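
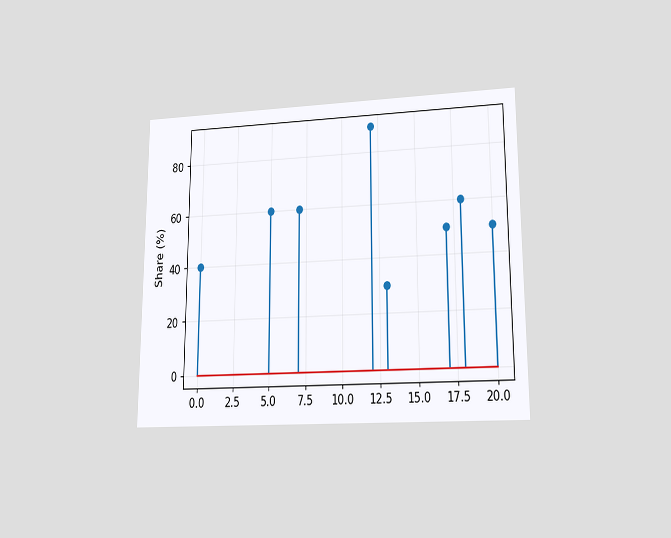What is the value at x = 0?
The chart is viewed at a slight angle. The stem at x=0 reaches 40%.

40%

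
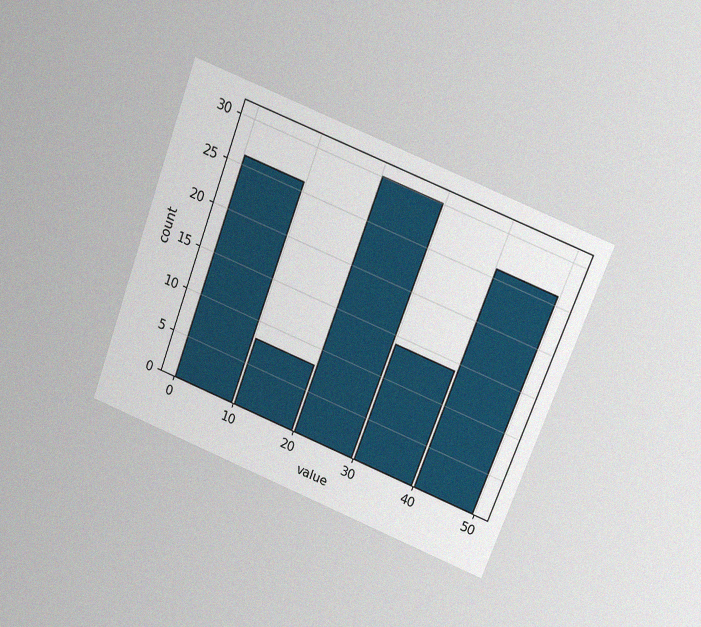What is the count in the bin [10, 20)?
The chart is tilted about 21° clockwise and viewed slightly from above, with some photo noise. The [10, 20) bin has height 8.

8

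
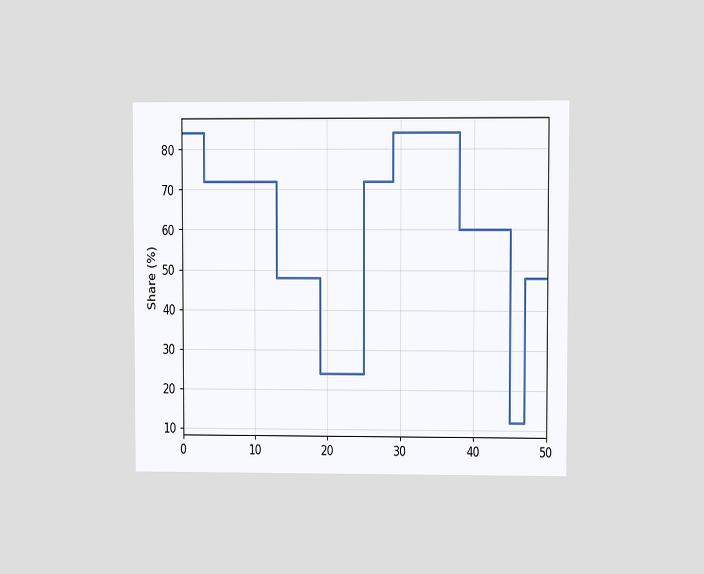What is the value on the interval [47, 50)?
The chart is viewed at a slight angle. On [47, 50) the step sits at 48%.

48%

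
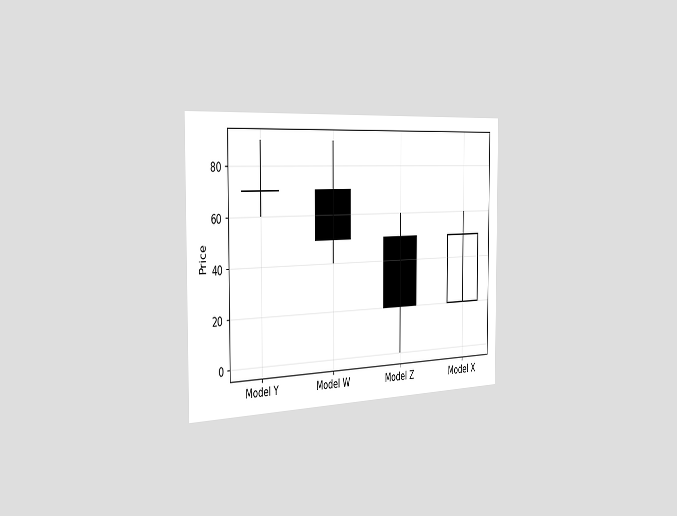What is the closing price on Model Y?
70

The chart is viewed slightly from the left. The Model Y candle closes at 70.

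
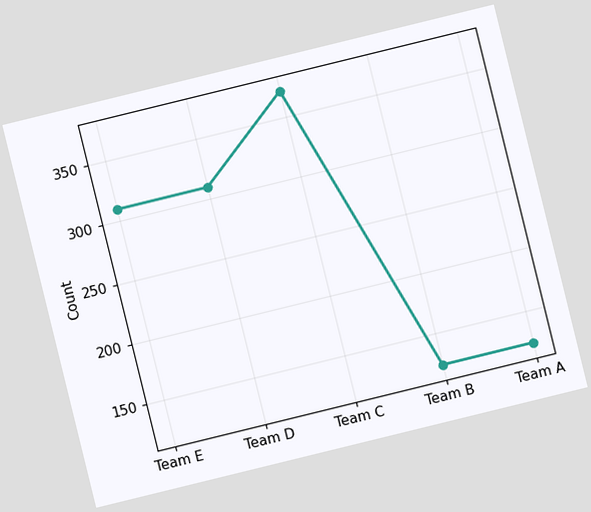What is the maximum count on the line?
372

The chart is tilted about 14° counter-clockwise. The highest point is at Team C, and reading across to the y-axis gives 372.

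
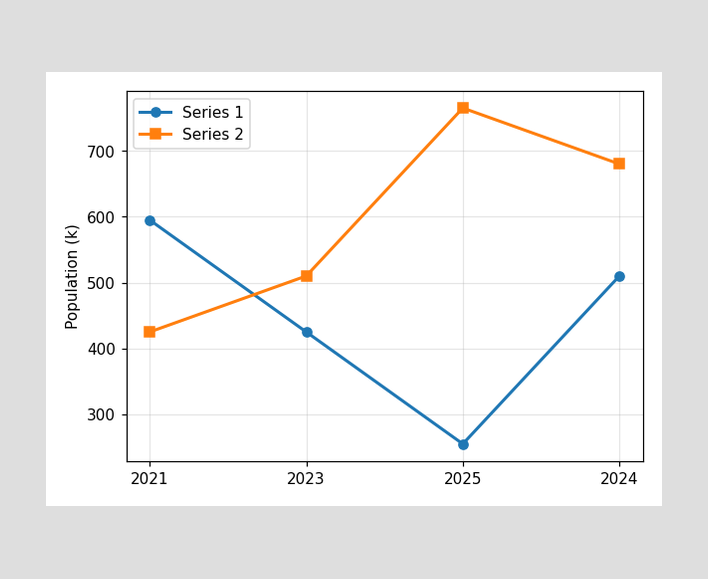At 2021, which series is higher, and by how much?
Series 1, by 170k

At 2021, Series 1 sits above the other line by 170k.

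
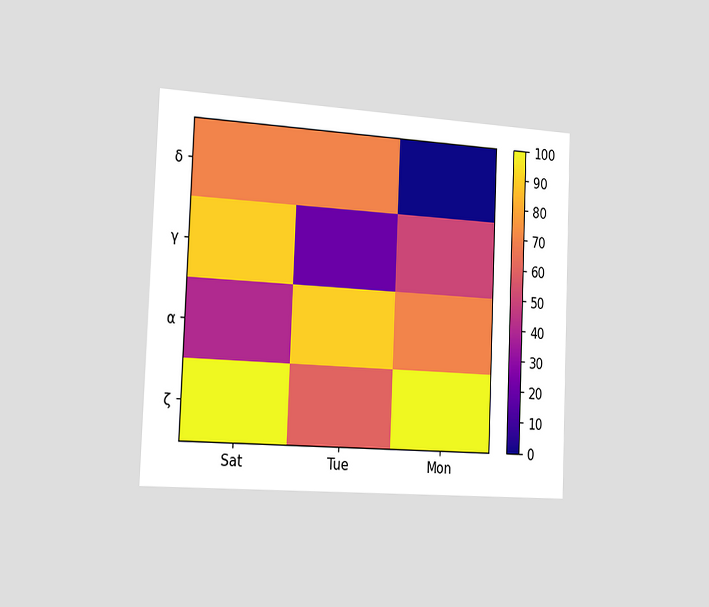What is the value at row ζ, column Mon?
100

The chart is tilted about 2° clockwise and viewed slightly from the left. Matching cell (ζ, Mon) against the colorbar gives 100.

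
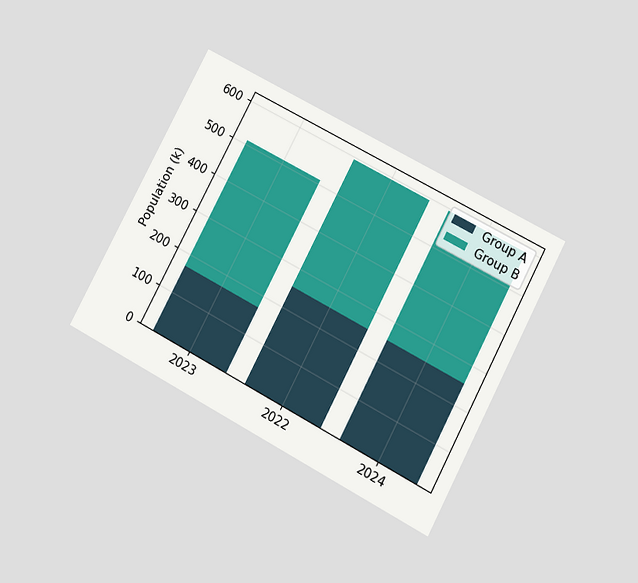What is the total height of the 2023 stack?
510k

The chart is tilted about 28° clockwise and viewed slightly from below. The 2023 stack's top reaches 510k on the y-axis.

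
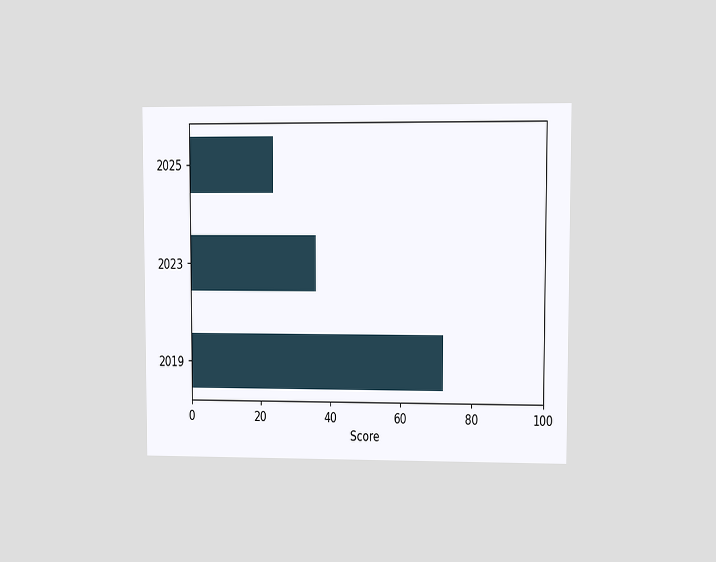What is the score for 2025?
The chart is viewed at a slight angle. Reading along the chart's x-axis, the 2025 bar reaches 24.

24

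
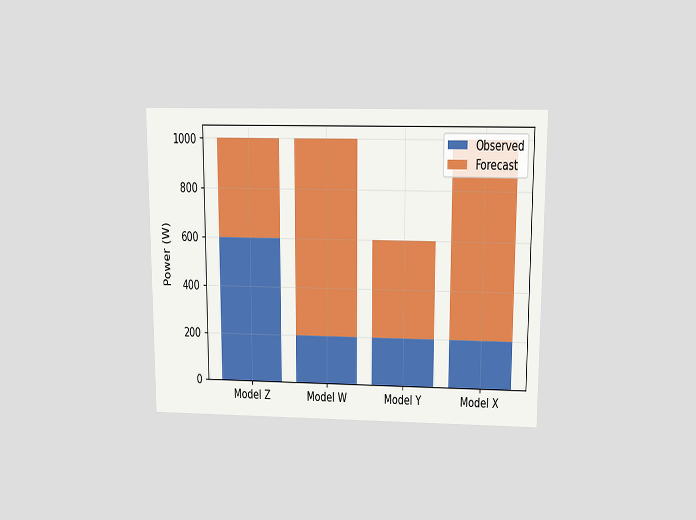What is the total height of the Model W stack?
1000W

The chart is viewed slightly from above. The Model W stack's top reaches 1000W on the y-axis.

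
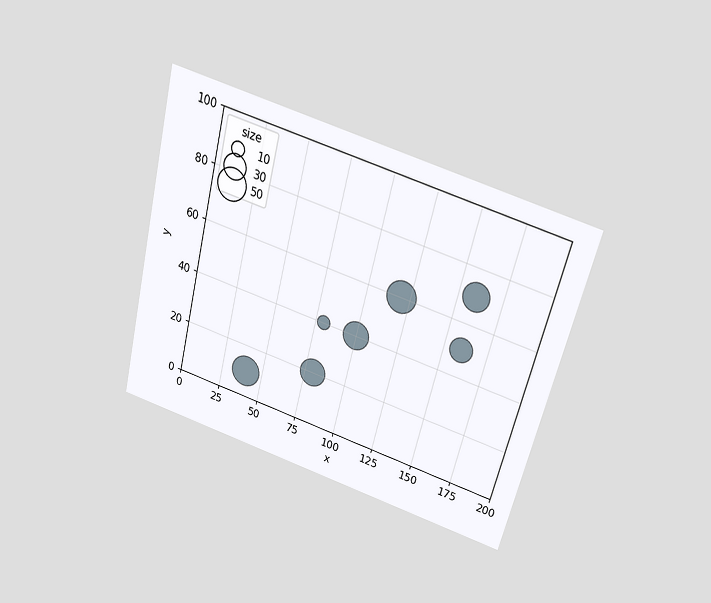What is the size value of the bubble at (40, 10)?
The chart is tilted about 14° clockwise and viewed slightly from above. Matching the bubble at (40, 10) against the size legend gives 50.

50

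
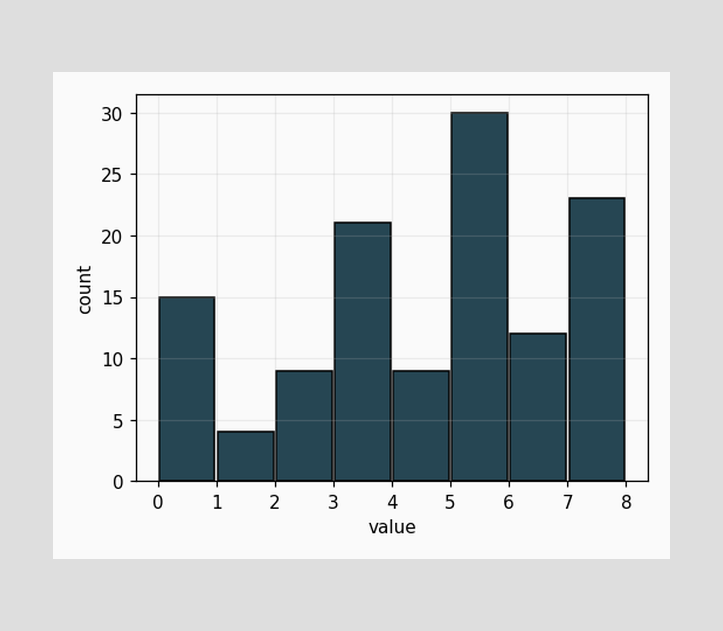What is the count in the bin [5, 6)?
The [5, 6) bin has height 30.

30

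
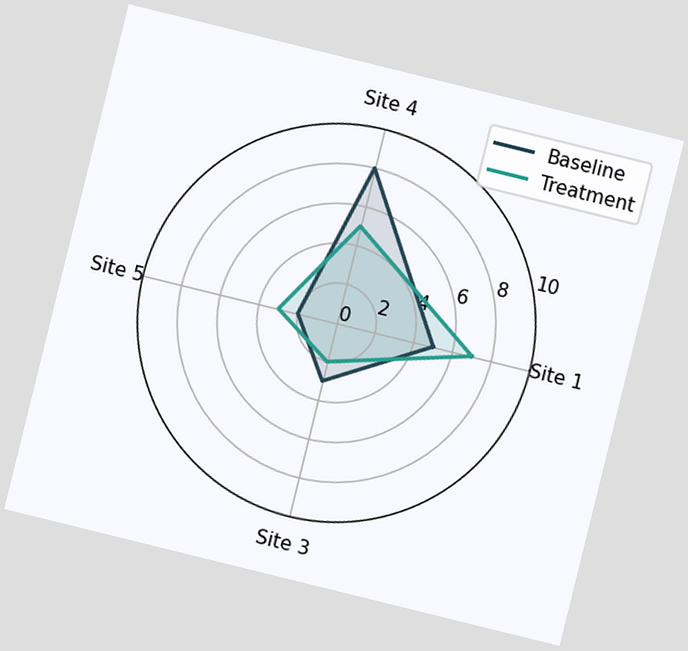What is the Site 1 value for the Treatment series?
The chart is tilted about 14° clockwise. On the Site 1 axis, Treatment reaches 7.

7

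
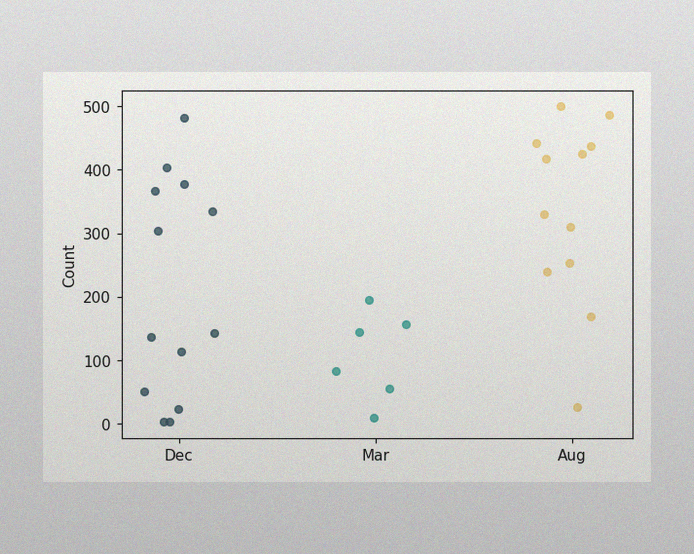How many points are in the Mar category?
The image has some photo noise and uneven lighting. Counting the markers in the Mar column gives 6.

6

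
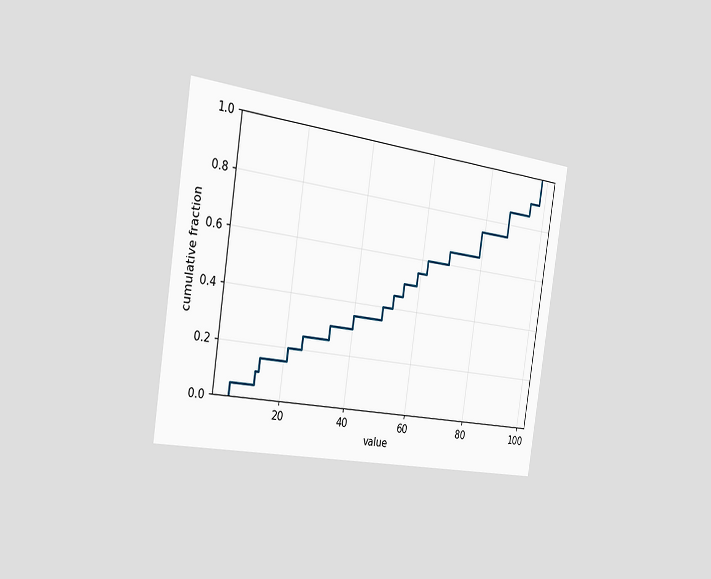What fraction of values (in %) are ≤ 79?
The chart is tilted about 9° clockwise and viewed slightly from the left. At x=79 the ECDF step is at 75%.

75%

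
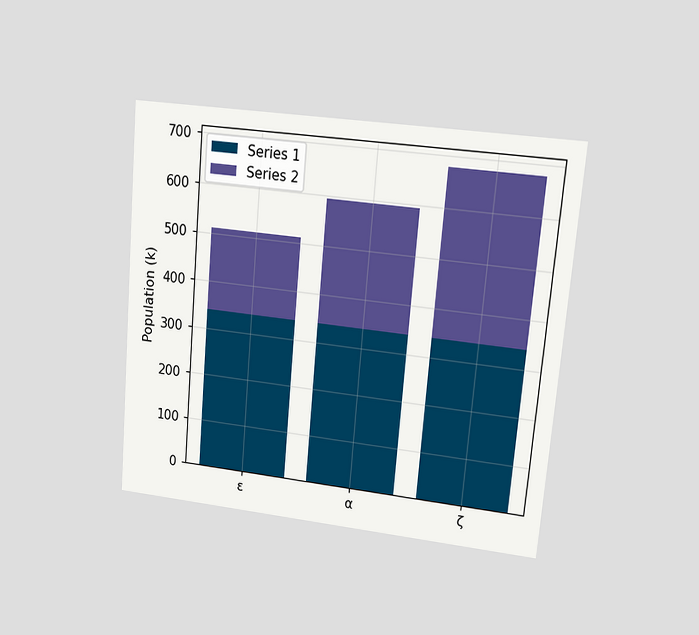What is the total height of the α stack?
The chart is tilted about 5° clockwise and viewed at a slight angle. The α stack's top reaches 595k on the y-axis.

595k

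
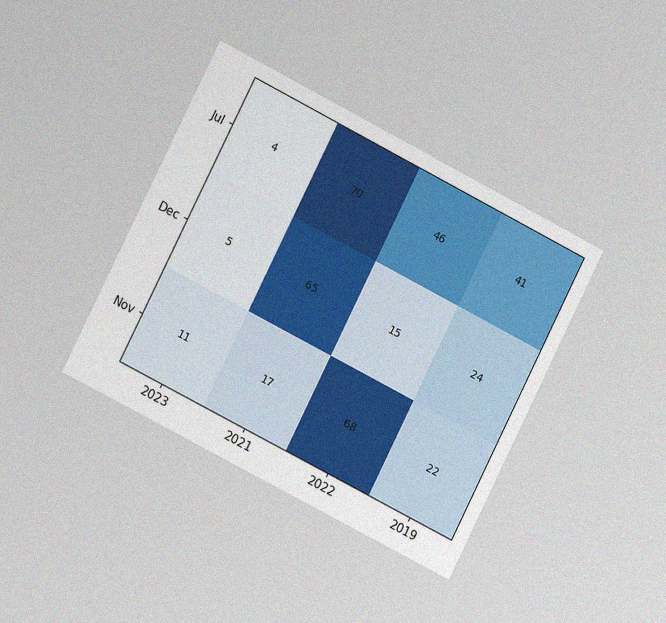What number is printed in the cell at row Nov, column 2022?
68

The chart is tilted about 27° clockwise and viewed slightly from the left, with some photo noise. The (Nov, 2022) cell reads 68.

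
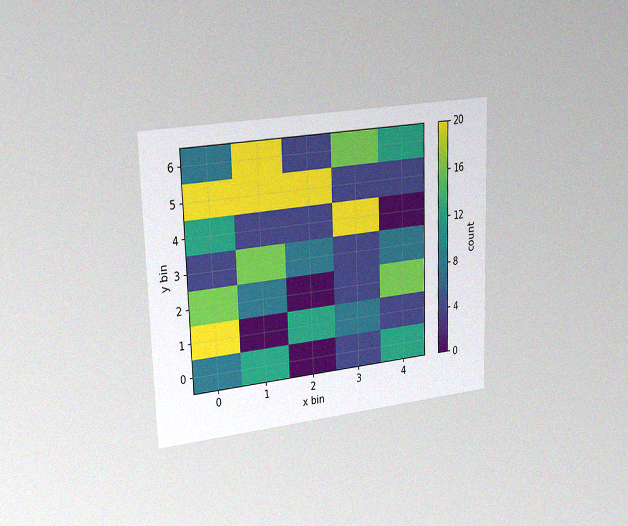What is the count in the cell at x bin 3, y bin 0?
4

The chart is viewed slightly from the left, with some photo noise. Matching the cell (3, 0) against the colorbar gives 4.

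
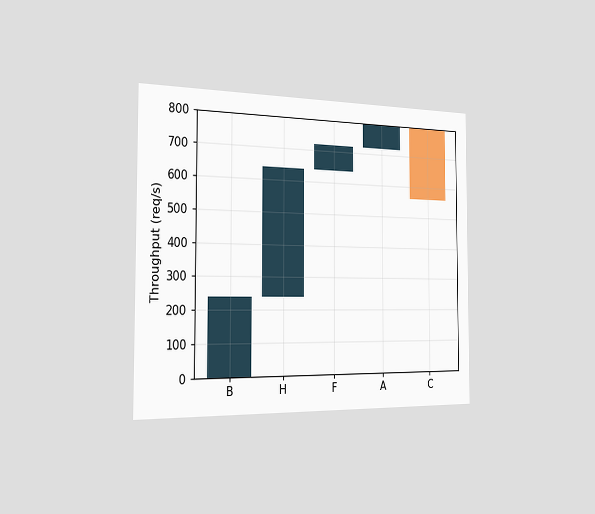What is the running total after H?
The chart is viewed slightly from the left. After H the running total reaches 640req/s.

640req/s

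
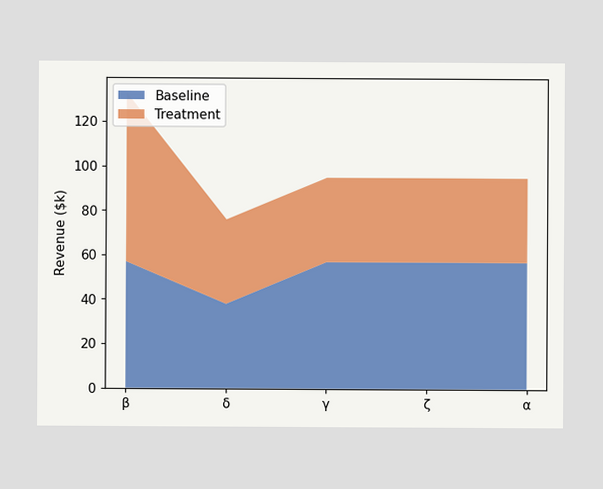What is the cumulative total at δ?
The stacked total at δ reaches $76k.

$76k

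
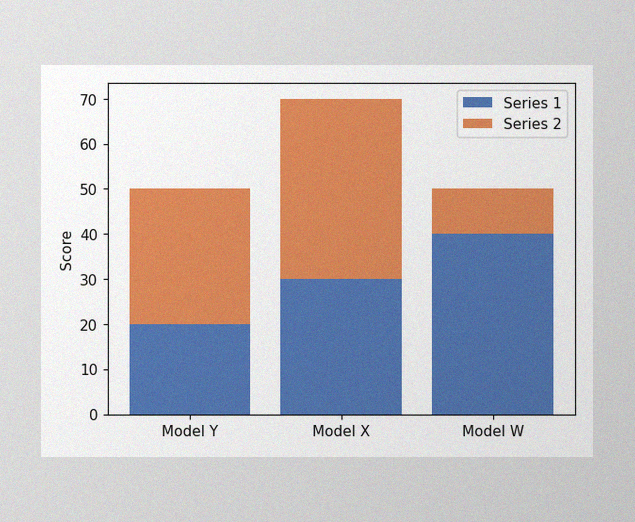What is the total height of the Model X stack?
The image has some photo noise and uneven lighting. The Model X stack's top reaches 70 on the y-axis.

70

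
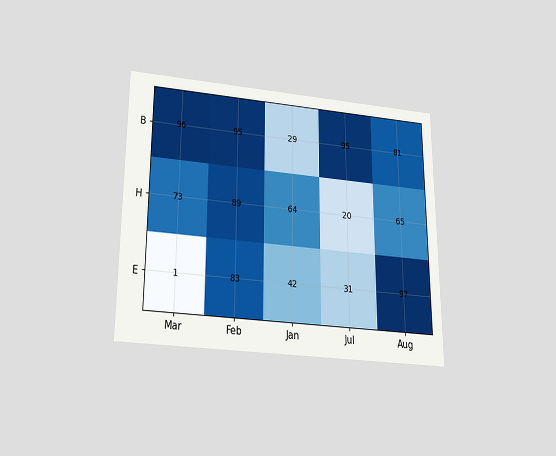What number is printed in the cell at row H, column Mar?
73

The chart is viewed slightly from below. The (H, Mar) cell reads 73.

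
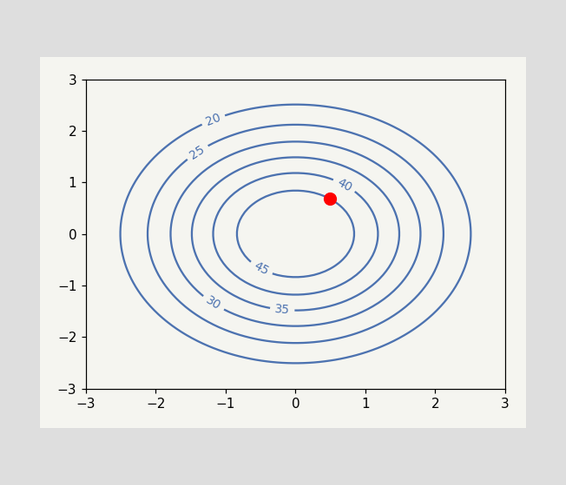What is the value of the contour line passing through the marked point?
45

The marked point sits on the contour labelled 45.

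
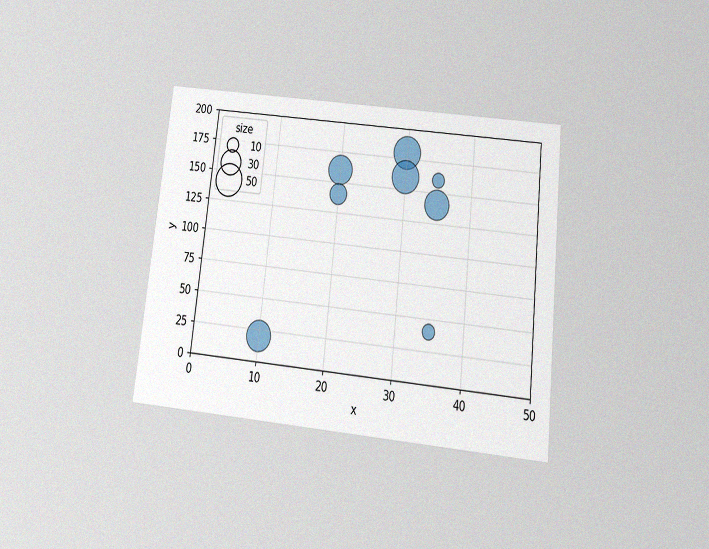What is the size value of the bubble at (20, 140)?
The chart is tilted about 6° clockwise and viewed slightly from below, with some photo noise. Matching the bubble at (20, 140) against the size legend gives 20.

20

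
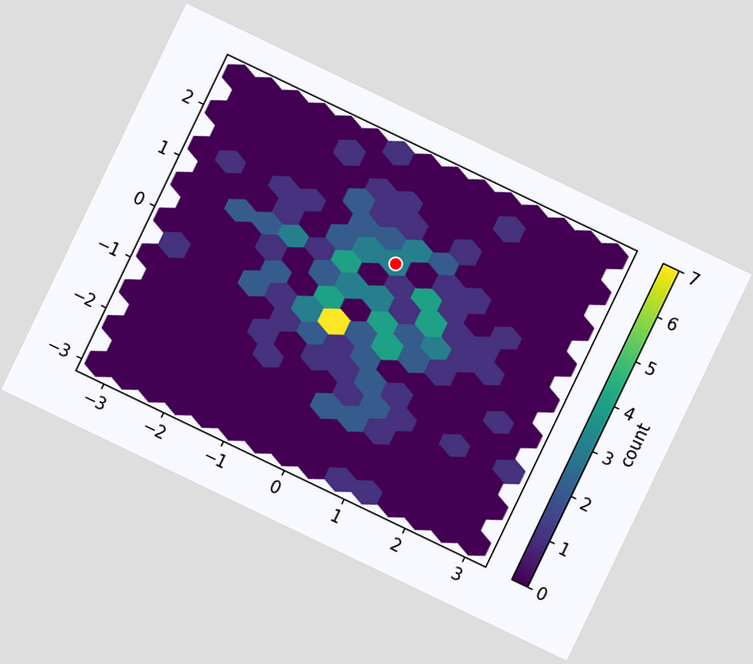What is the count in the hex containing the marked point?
3

The chart is tilted about 26° clockwise. The marked hex reads 3 on the colorbar.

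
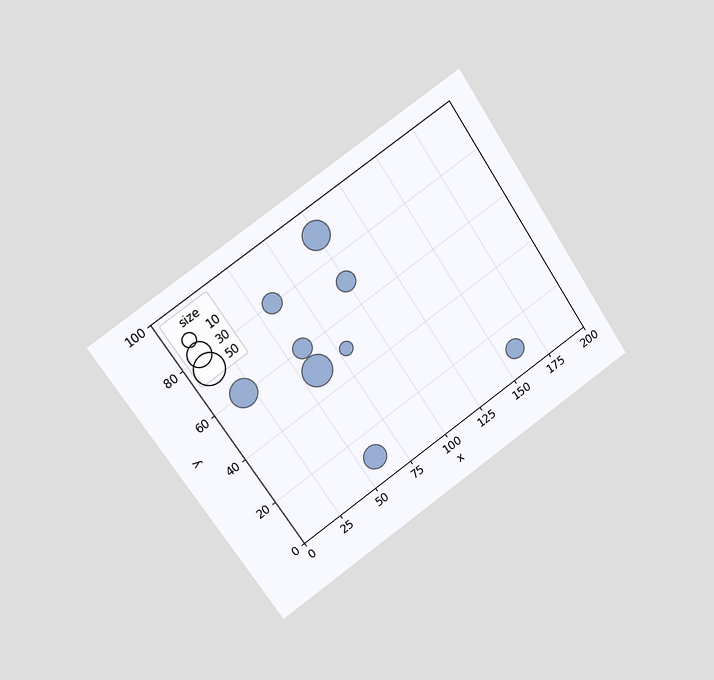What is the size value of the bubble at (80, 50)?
10

The chart is tilted about 34° counter-clockwise and viewed slightly from the left. Matching the bubble at (80, 50) against the size legend gives 10.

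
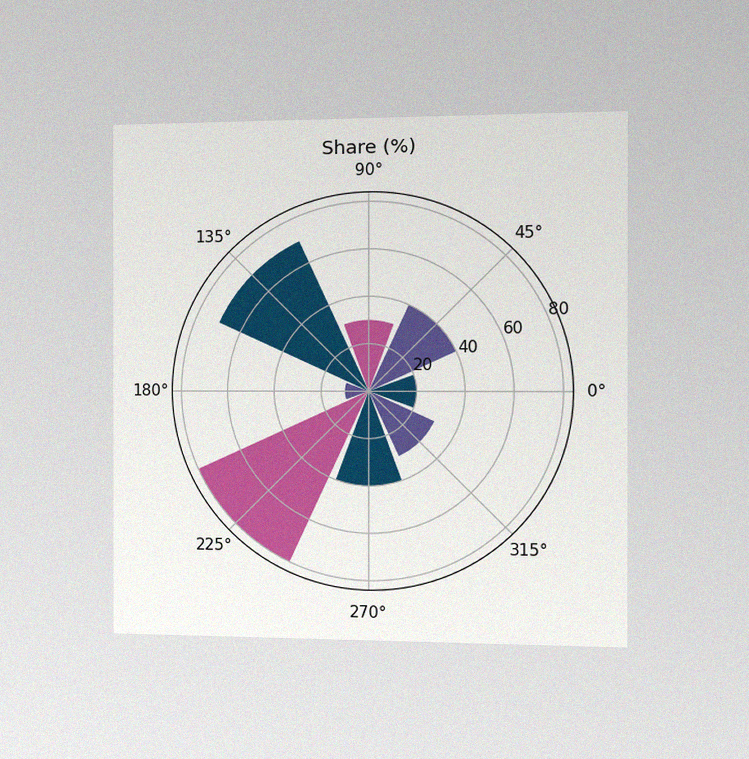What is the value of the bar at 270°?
The chart is viewed slightly from the right, with some photo noise. The bar at 270° reaches 40% on the radial axis.

40%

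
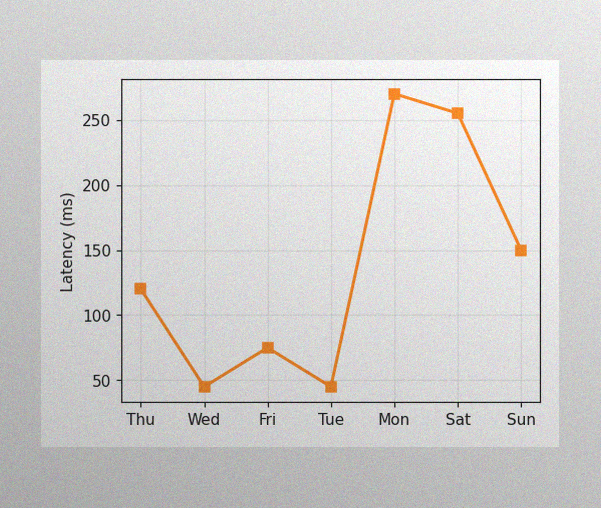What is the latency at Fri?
The image has some photo noise and uneven lighting. At Fri, the line is at 75ms.

75ms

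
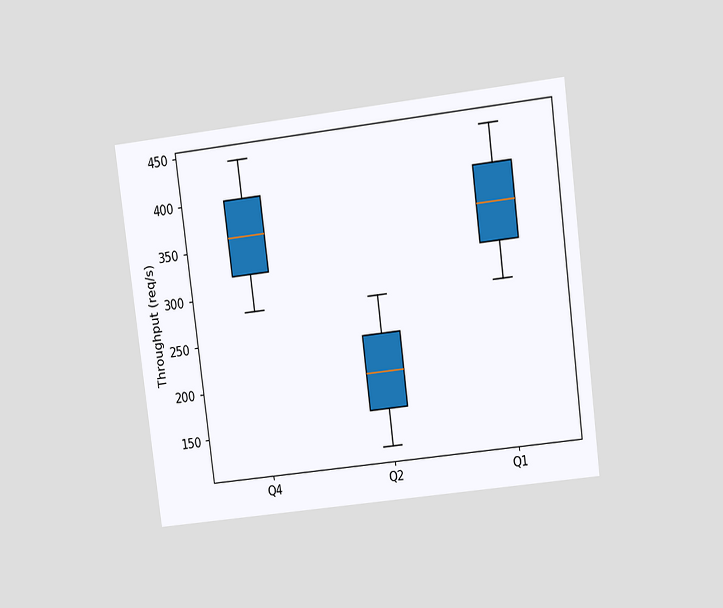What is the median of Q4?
360req/s

The chart is tilted about 7° counter-clockwise and viewed at a slight angle. The median line in the Q4 box sits at 360req/s.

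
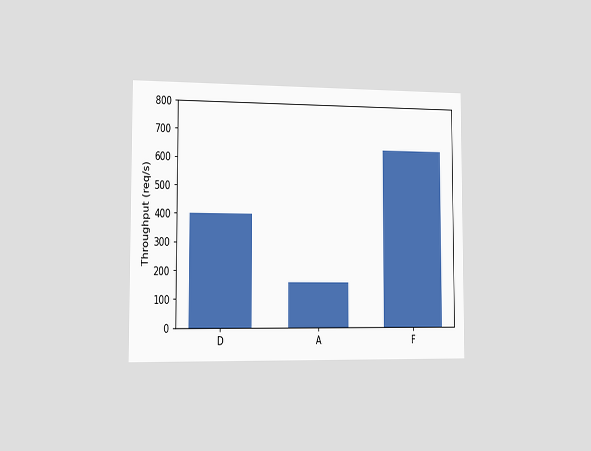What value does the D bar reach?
400req/s

The chart is viewed slightly from the left. Reading along the chart's y-axis, the D bar reaches 400req/s.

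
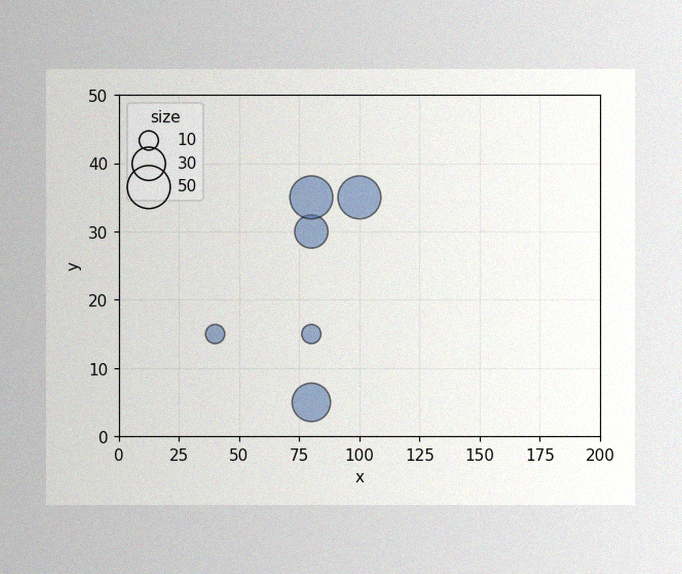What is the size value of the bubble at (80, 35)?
50

The image has some photo noise and uneven lighting. Matching the bubble at (80, 35) against the size legend gives 50.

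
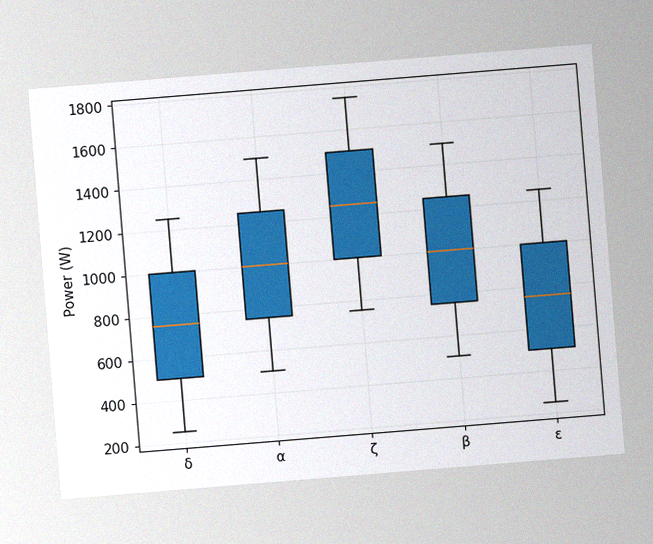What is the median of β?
The chart is tilted about 5° counter-clockwise, with some photo noise. The median line in the β box sits at 1000W.

1000W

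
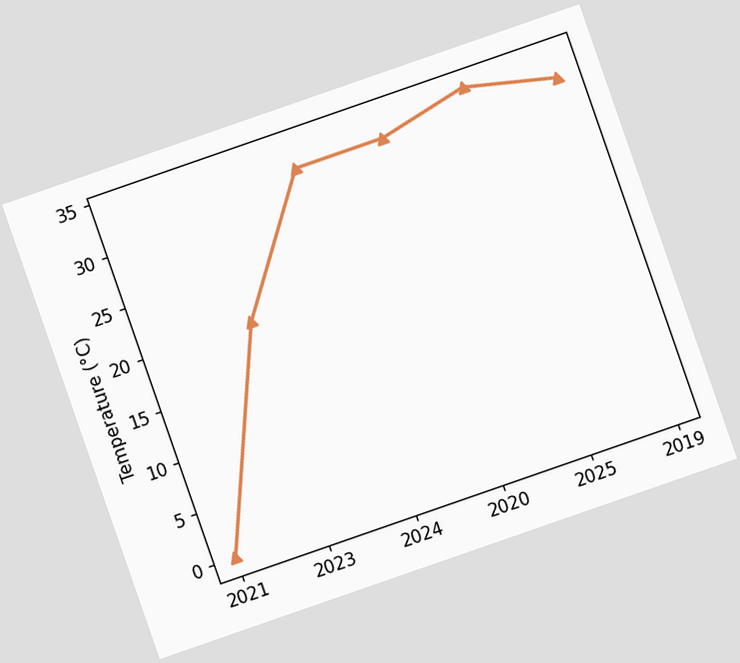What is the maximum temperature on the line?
34°C

The chart is tilted about 19° counter-clockwise. The highest point is at 2025, and reading across to the y-axis gives 34°C.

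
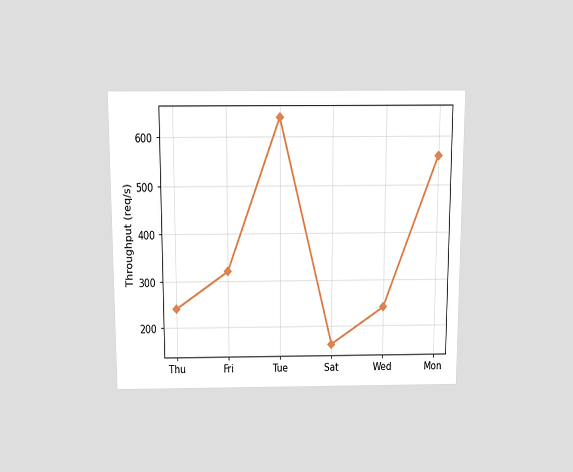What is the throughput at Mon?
560req/s

The chart is viewed slightly from above. At Mon, the line is at 560req/s.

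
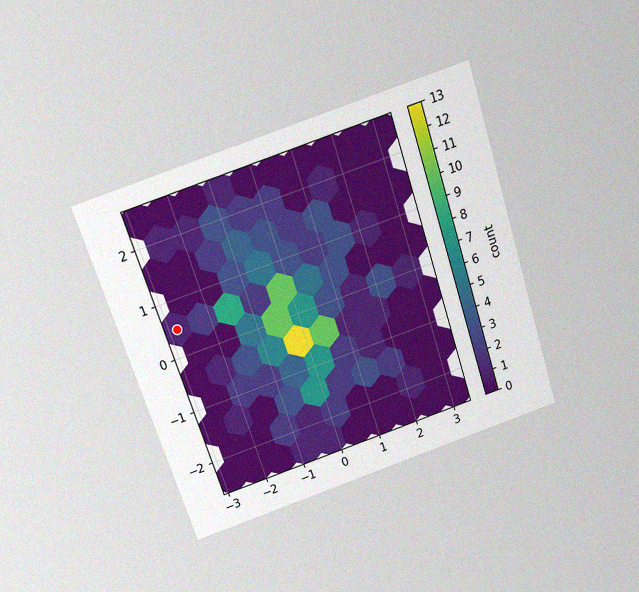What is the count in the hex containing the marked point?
The chart is tilted about 18° counter-clockwise and viewed slightly from above, with some photo noise. The marked hex reads 1 on the colorbar.

1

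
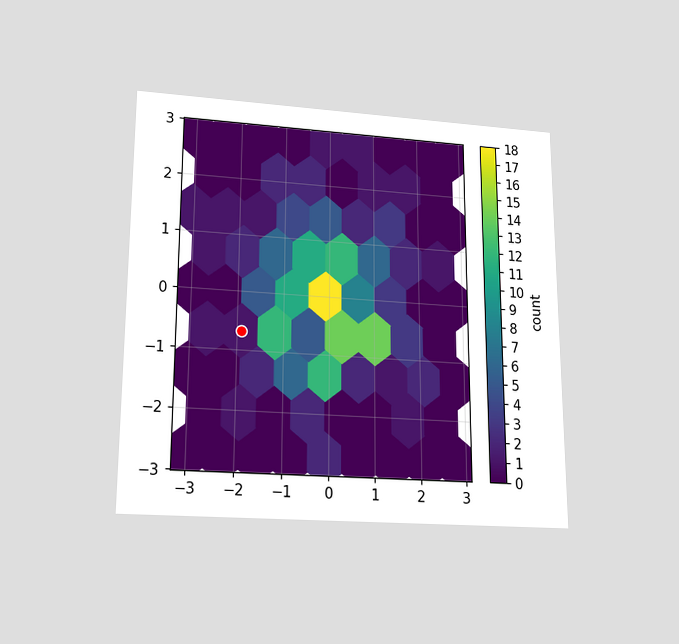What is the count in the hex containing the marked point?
The chart is viewed slightly from below. The marked hex reads 1 on the colorbar.

1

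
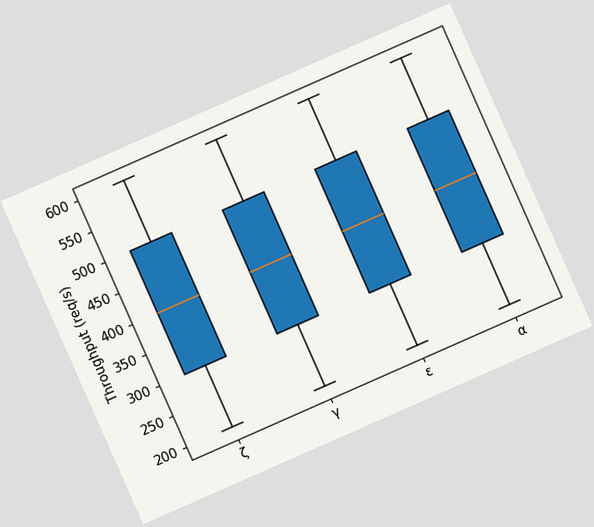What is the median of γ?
400req/s

The chart is tilted about 24° counter-clockwise. The median line in the γ box sits at 400req/s.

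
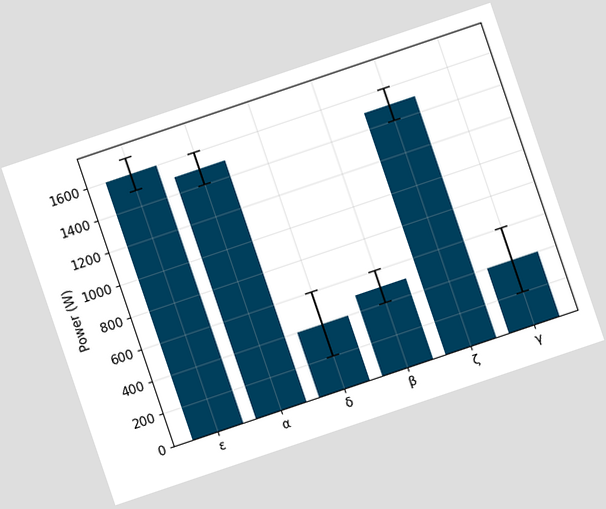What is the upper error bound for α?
The chart is tilted about 19° counter-clockwise. The α bar's upper whisker reaches 1600W.

1600W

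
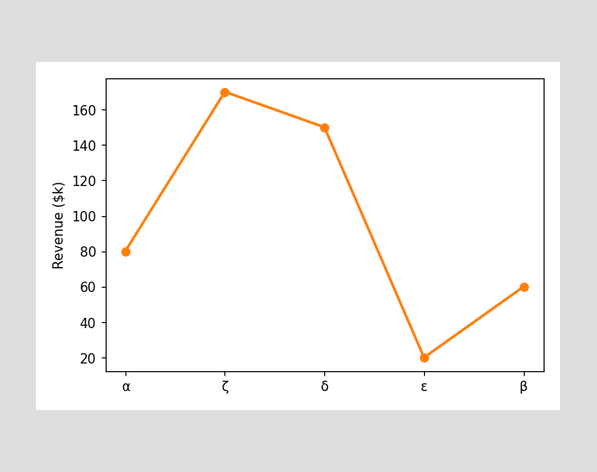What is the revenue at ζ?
At ζ, the line is at $170k.

$170k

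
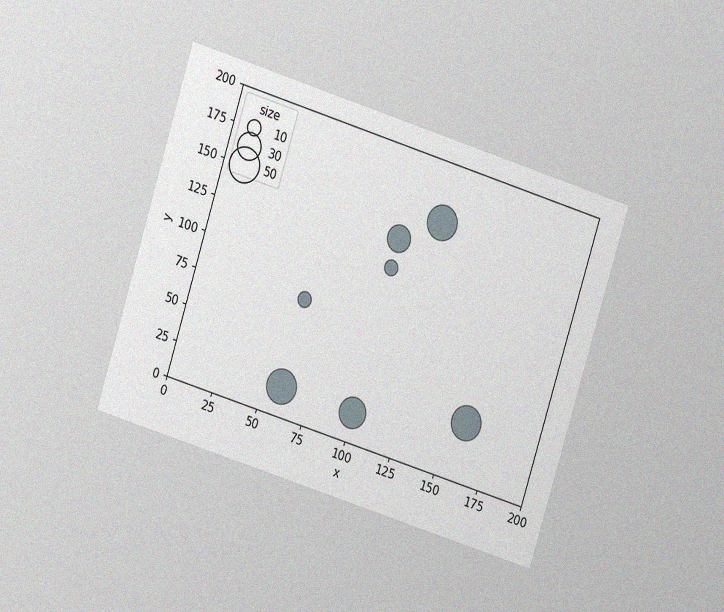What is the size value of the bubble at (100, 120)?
The chart is tilted about 18° clockwise and viewed at a slight angle, with some photo noise. Matching the bubble at (100, 120) against the size legend gives 10.

10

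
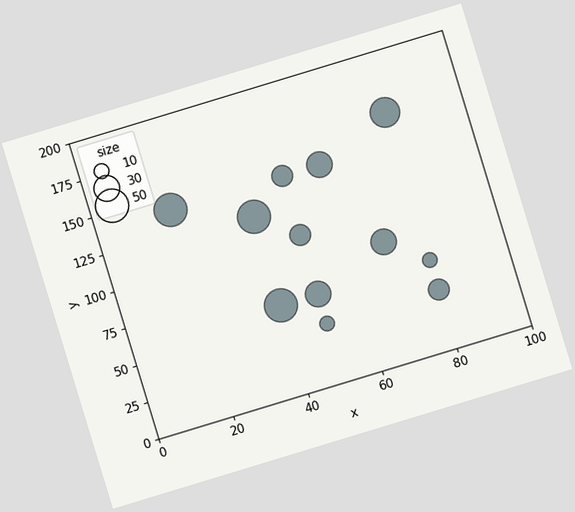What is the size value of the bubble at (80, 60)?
10

The chart is tilted about 17° counter-clockwise. Matching the bubble at (80, 60) against the size legend gives 10.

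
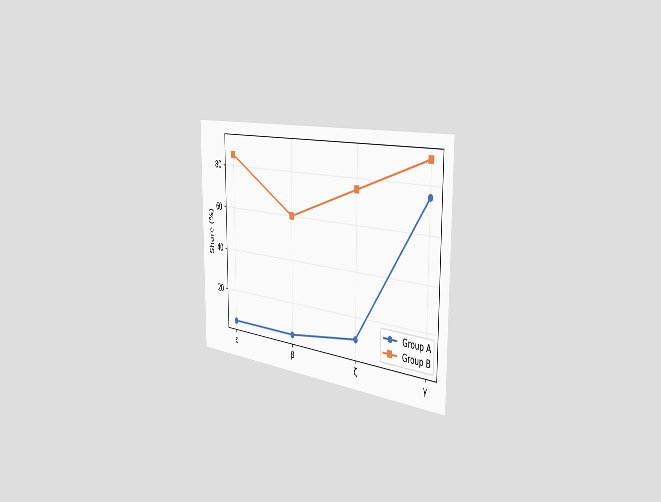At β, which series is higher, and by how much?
The chart is viewed slightly from the right. At β, Group B sits above the other line by 55%.

Group B, by 55%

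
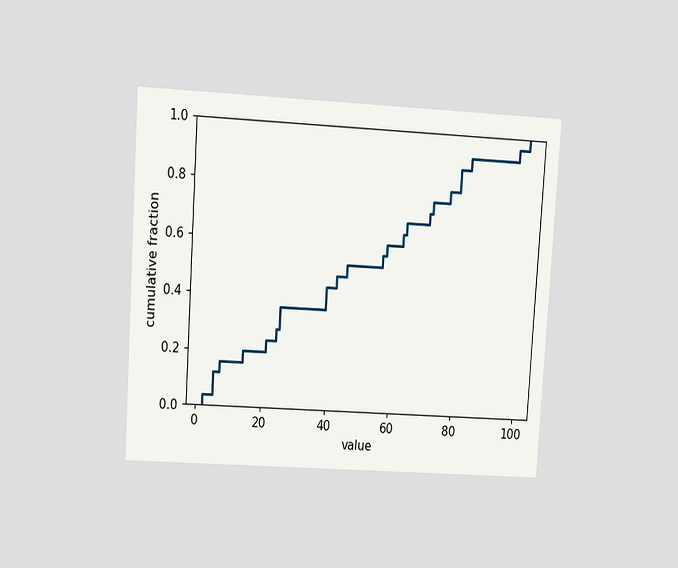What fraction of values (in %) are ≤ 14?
The chart is tilted about 4° clockwise and viewed at a slight angle. At x=14 the ECDF step is at 20%.

20%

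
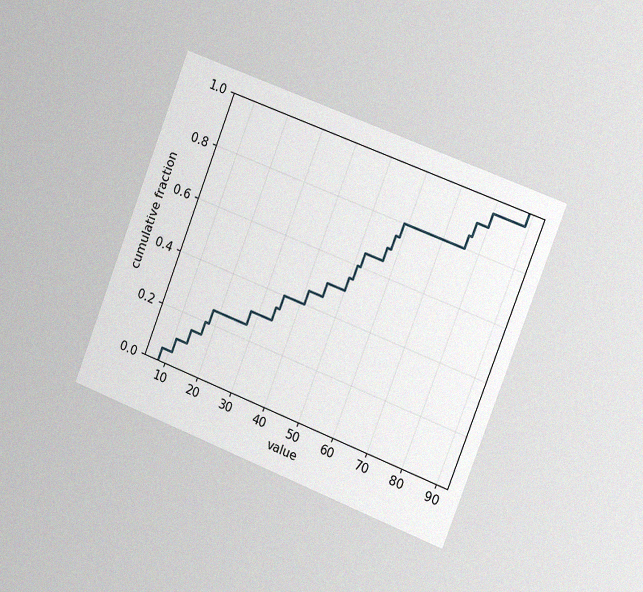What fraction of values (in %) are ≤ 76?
The chart is tilted about 21° clockwise and viewed slightly from the right, with some photo noise. At x=76 the ECDF step is at 85%.

85%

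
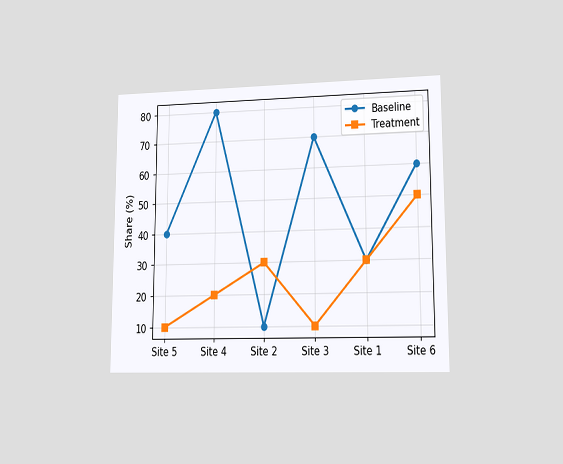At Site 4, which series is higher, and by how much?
Baseline, by 60%

The chart is viewed at a slight angle. At Site 4, Baseline sits above the other line by 60%.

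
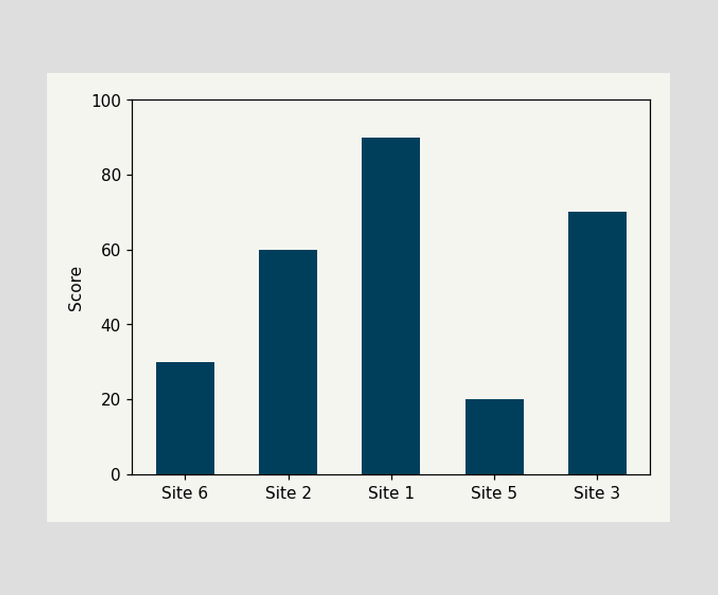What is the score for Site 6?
Reading along the chart's y-axis, the Site 6 bar reaches 30.

30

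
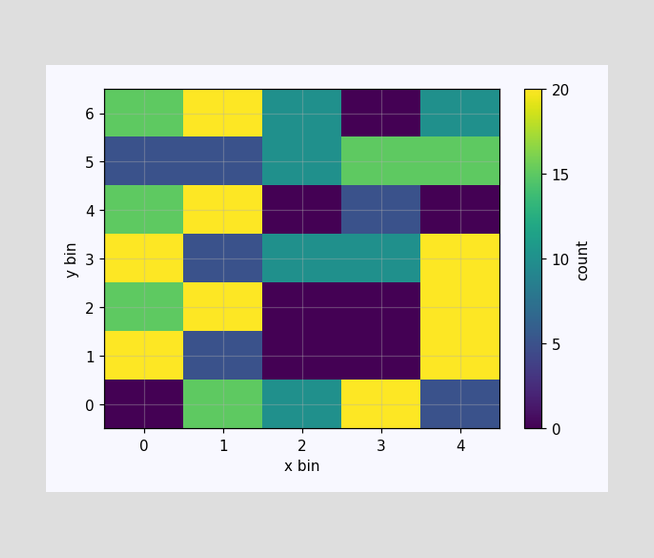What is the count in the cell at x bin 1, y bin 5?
Matching the cell (1, 5) against the colorbar gives 5.

5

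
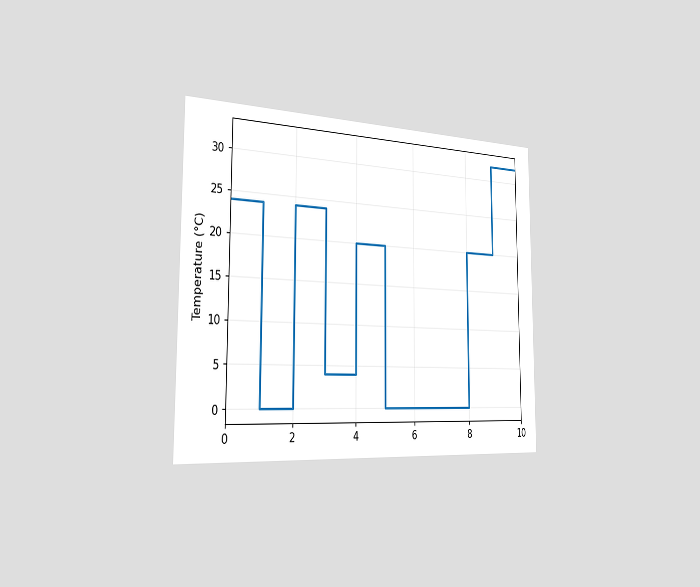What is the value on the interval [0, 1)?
24°C

The chart is viewed slightly from the left. On [0, 1) the step sits at 24°C.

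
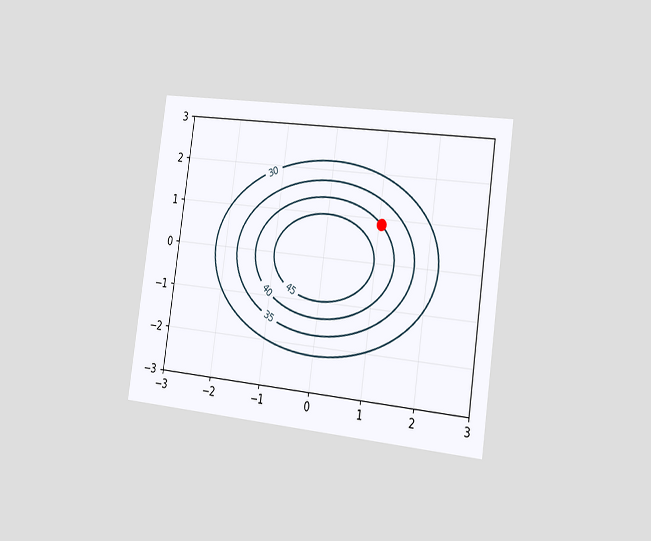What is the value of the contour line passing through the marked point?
40

The chart is tilted about 8° clockwise and viewed slightly from the right. The marked point sits on the contour labelled 40.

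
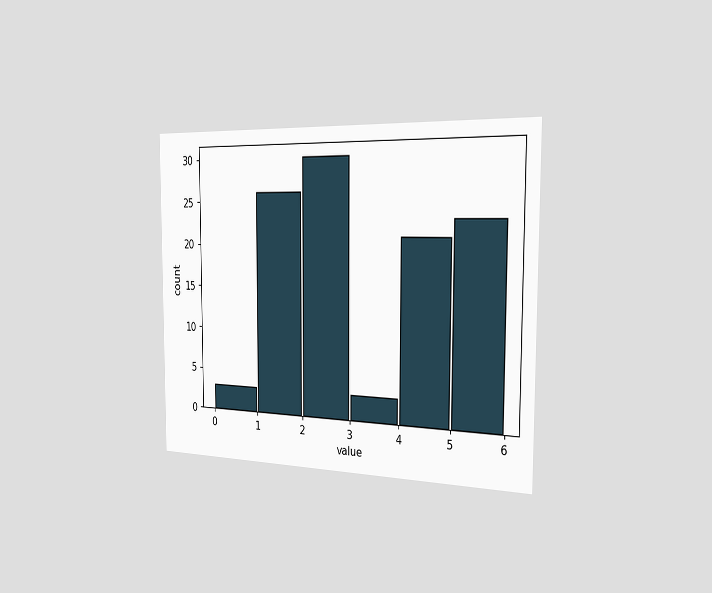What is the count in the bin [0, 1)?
The chart is viewed slightly from the right. The [0, 1) bin has height 3.

3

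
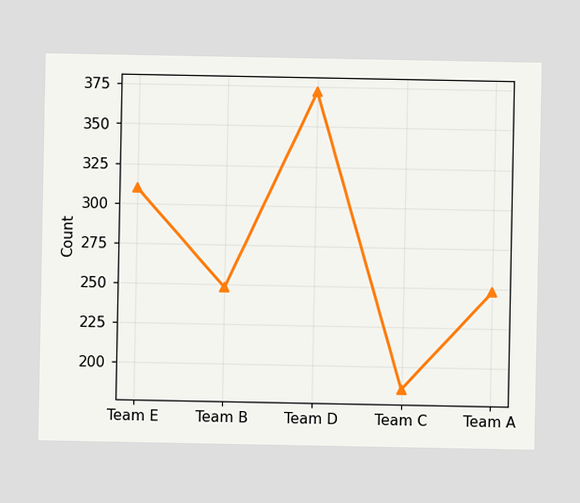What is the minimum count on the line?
186

The lowest point is at Team C, and reading across to the y-axis gives 186.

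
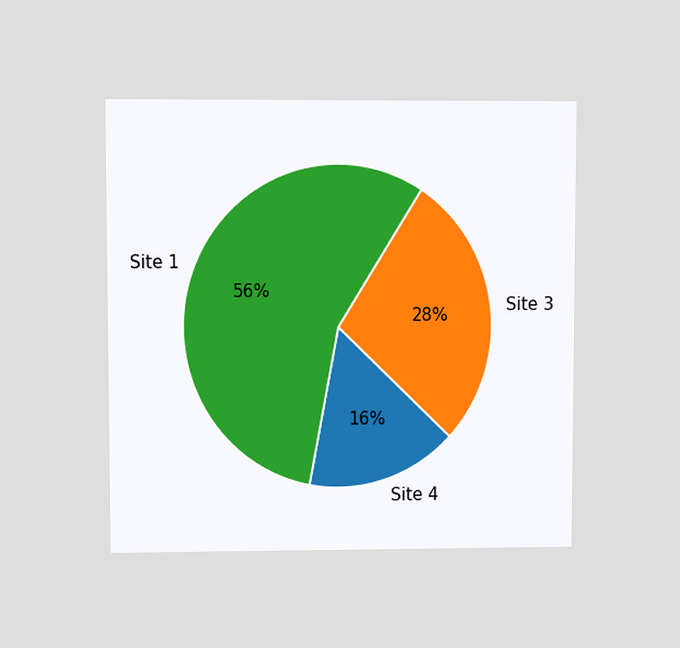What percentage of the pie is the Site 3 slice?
28%

The chart is viewed at a slight angle. The Site 3 slice takes up 28% of the pie.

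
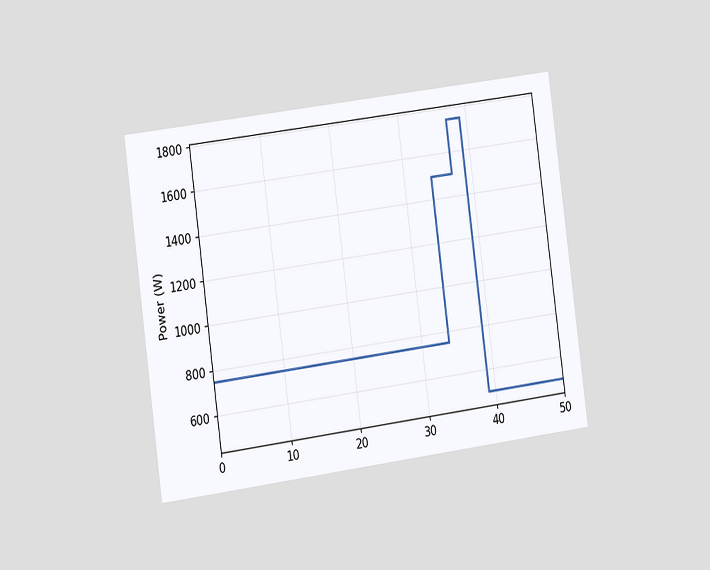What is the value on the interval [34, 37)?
The chart is tilted about 8° counter-clockwise and viewed slightly from the left. On [34, 37) the step sits at 1500W.

1500W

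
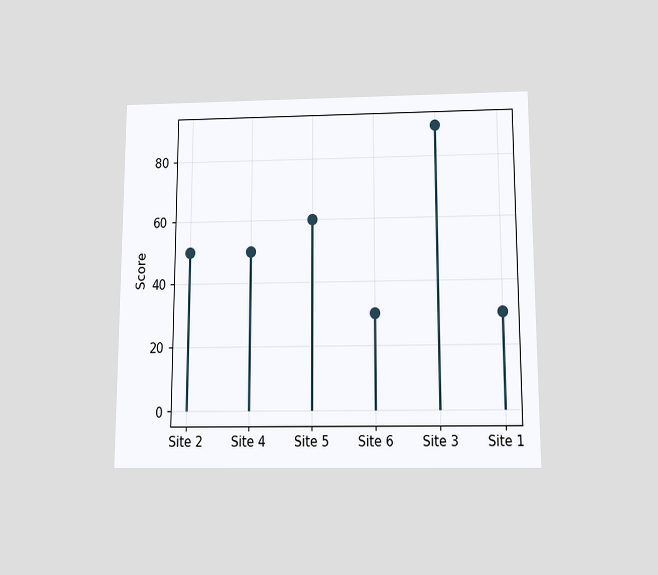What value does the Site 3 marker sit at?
90

The chart is viewed slightly from below. The Site 3 marker sits at 90.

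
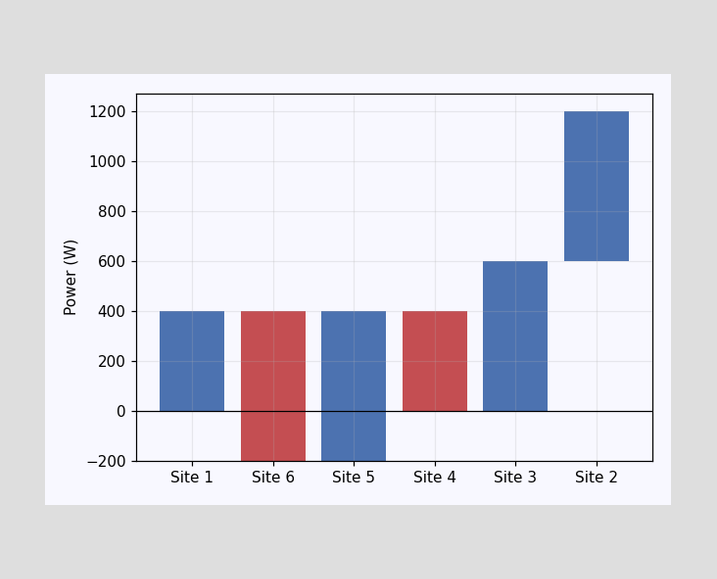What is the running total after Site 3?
600W

After Site 3 the running total reaches 600W.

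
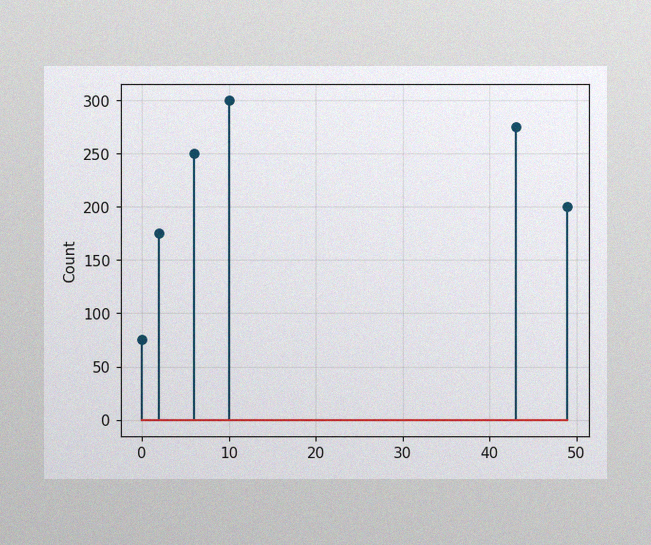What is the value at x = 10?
300

The image has some photo noise and uneven lighting. The stem at x=10 reaches 300.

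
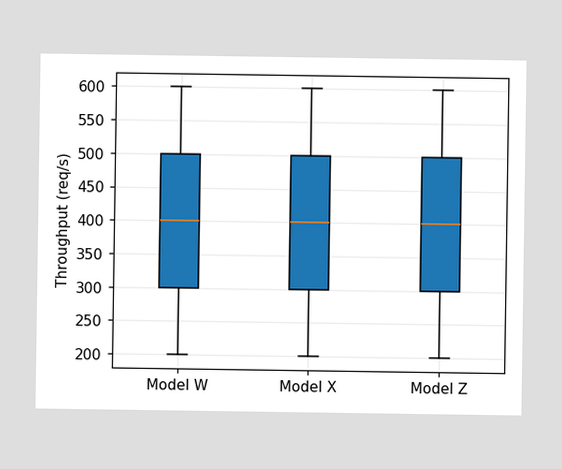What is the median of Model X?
The median line in the Model X box sits at 400req/s.

400req/s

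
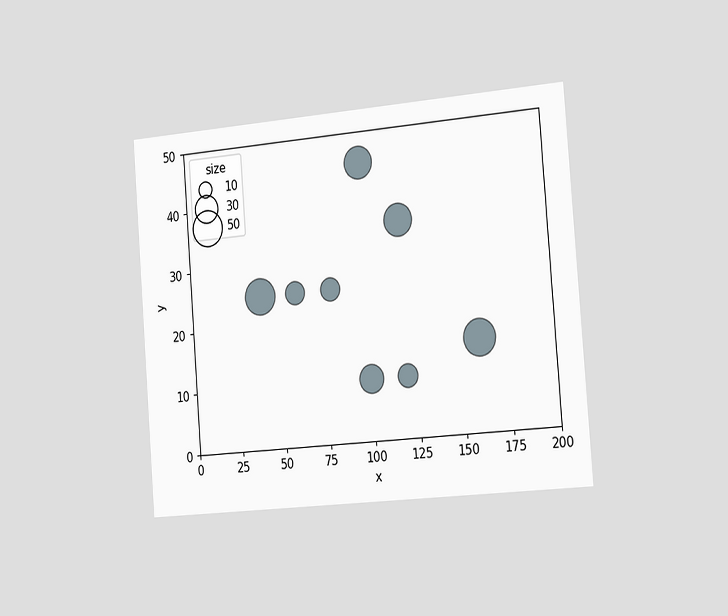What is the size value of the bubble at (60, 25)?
The chart is tilted about 4° counter-clockwise and viewed slightly from the right. Matching the bubble at (60, 25) against the size legend gives 20.

20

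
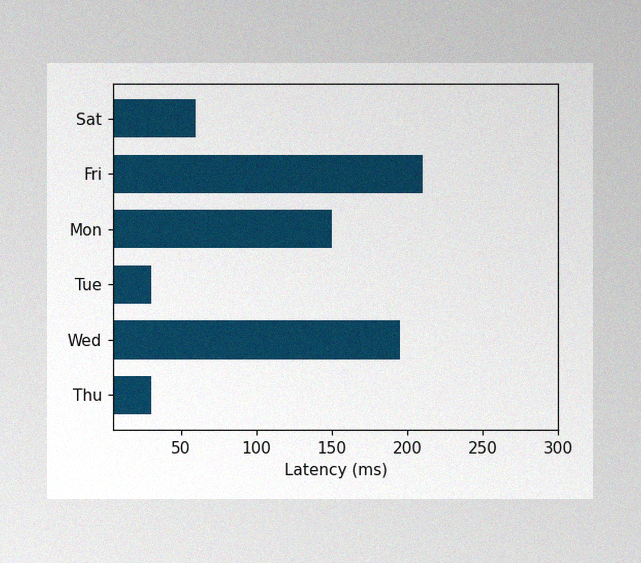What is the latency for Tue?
30ms

The image has some photo noise and uneven lighting. Reading along the chart's x-axis, the Tue bar reaches 30ms.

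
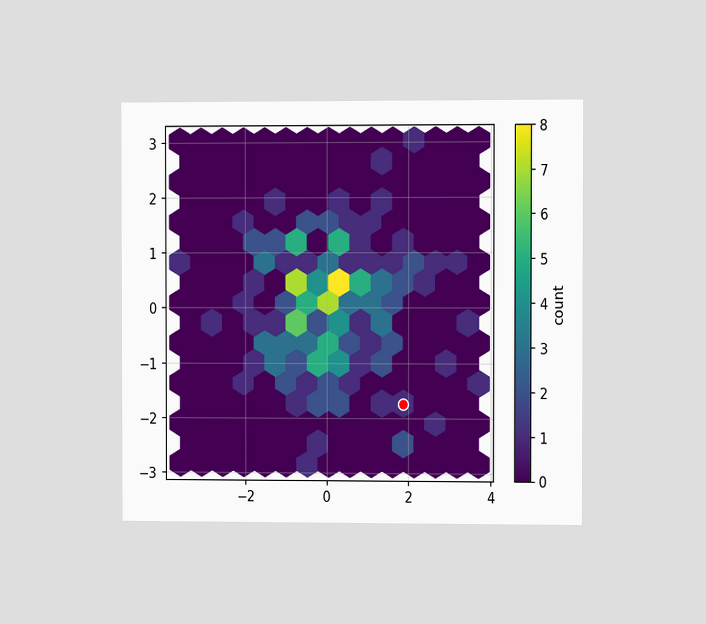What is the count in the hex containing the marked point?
1

The chart is viewed slightly from the right. The marked hex reads 1 on the colorbar.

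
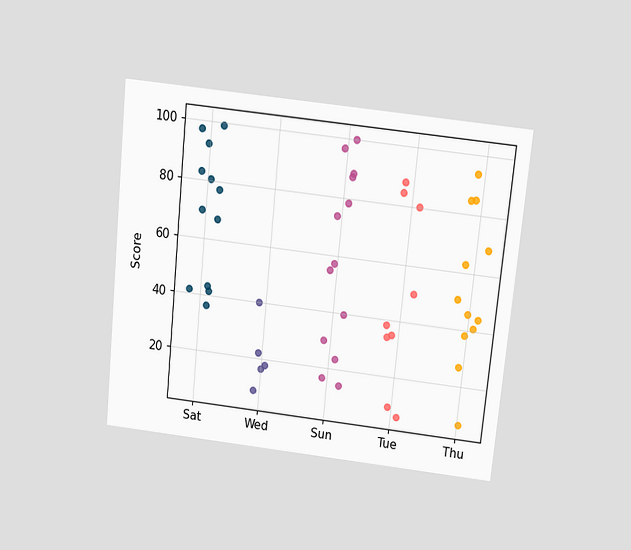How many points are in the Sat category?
The chart is tilted about 6° clockwise and viewed slightly from above. Counting the markers in the Sat column gives 12.

12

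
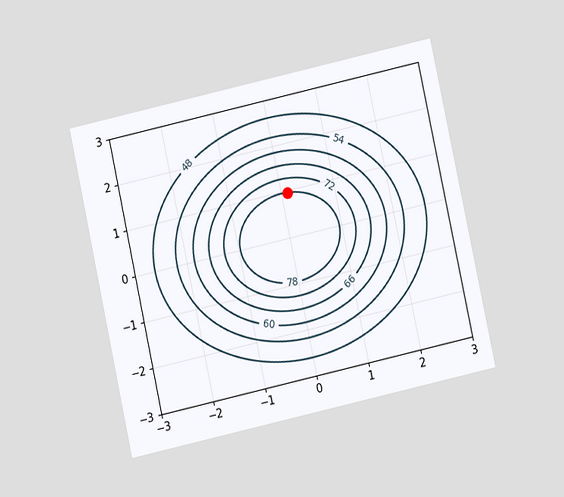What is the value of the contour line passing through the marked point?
The chart is tilted about 12° counter-clockwise and viewed at a slight angle. The marked point sits on the contour labelled 78.

78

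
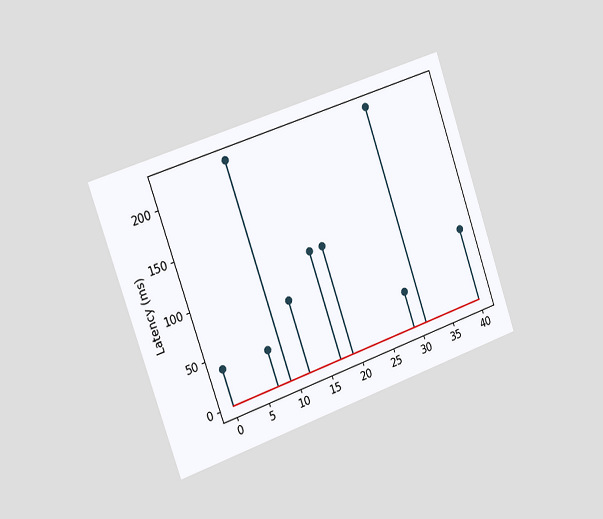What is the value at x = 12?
74ms

The chart is tilted about 19° counter-clockwise and viewed slightly from the left. The stem at x=12 reaches 74ms.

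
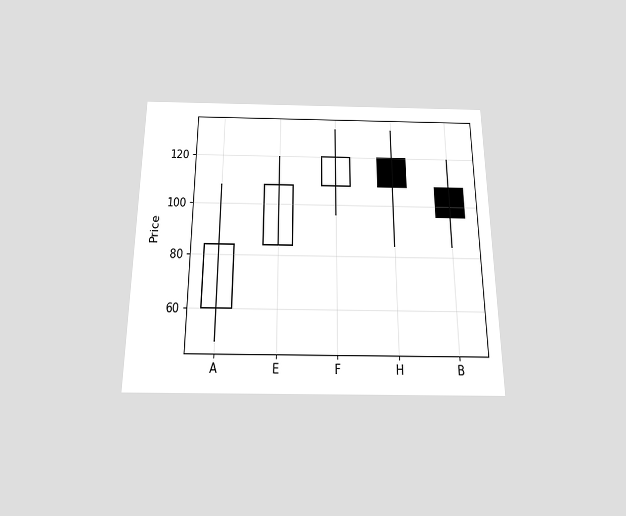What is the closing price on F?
The chart is viewed slightly from below. The F candle closes at 120.

120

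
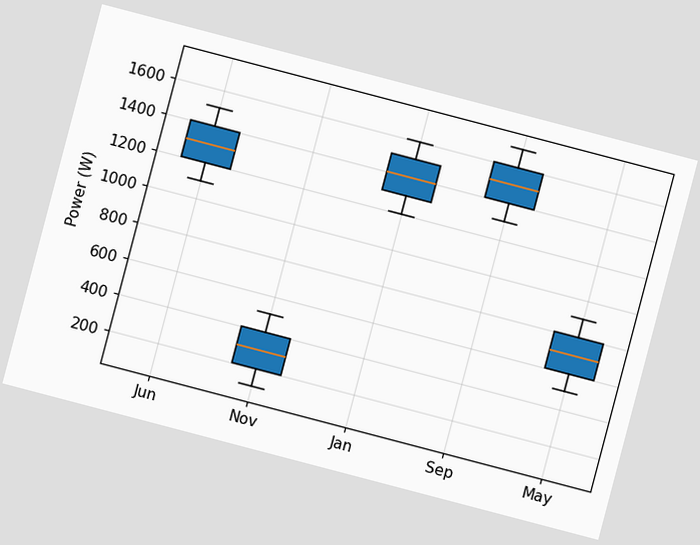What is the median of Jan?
The chart is tilted about 15° clockwise. The median line in the Jan box sits at 1400W.

1400W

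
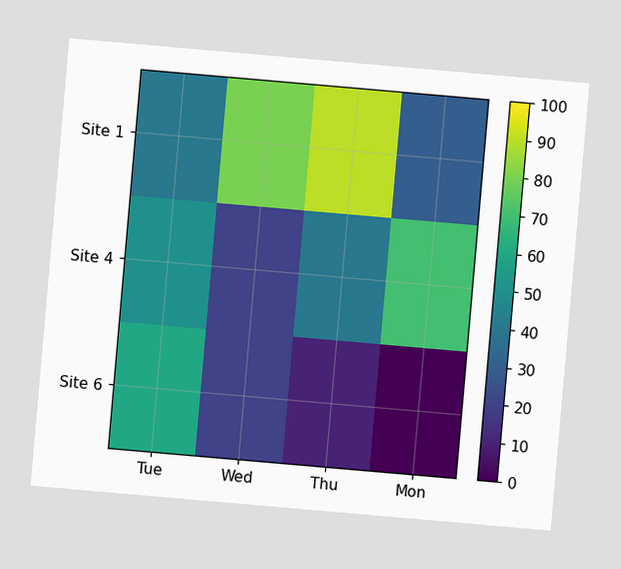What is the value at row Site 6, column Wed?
20

The chart is tilted about 5° clockwise. Matching cell (Site 6, Wed) against the colorbar gives 20.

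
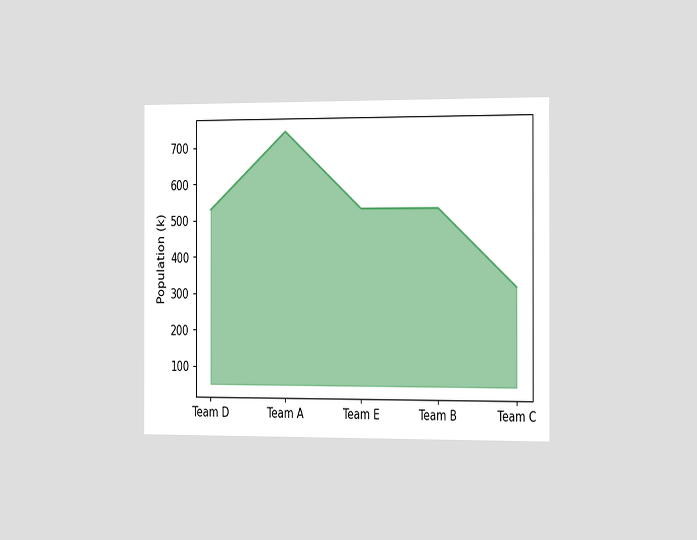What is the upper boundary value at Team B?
The chart is viewed slightly from the right. At Team B the upper boundary is at 530k.

530k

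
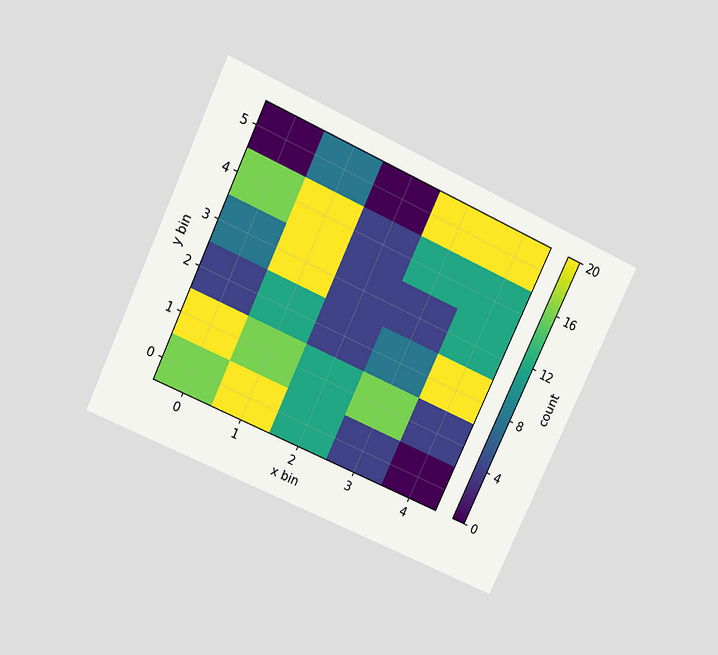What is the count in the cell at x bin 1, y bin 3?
The chart is tilted about 25° clockwise and viewed slightly from above. Matching the cell (1, 3) against the colorbar gives 20.

20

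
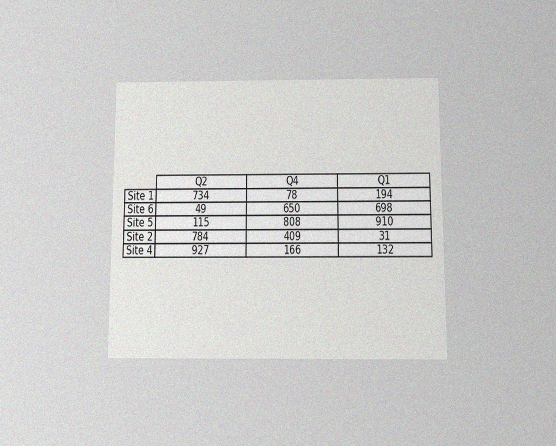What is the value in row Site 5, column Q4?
808

The chart is viewed slightly from below, with some photo noise. The (Site 5, Q4) cell reads 808.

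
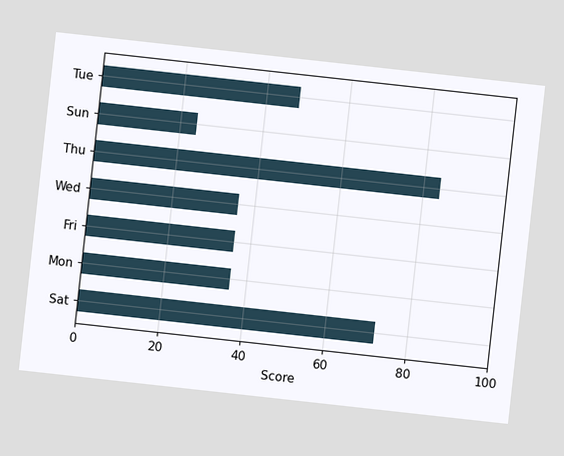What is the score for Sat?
72

The chart is tilted about 6° clockwise. Reading along the chart's x-axis, the Sat bar reaches 72.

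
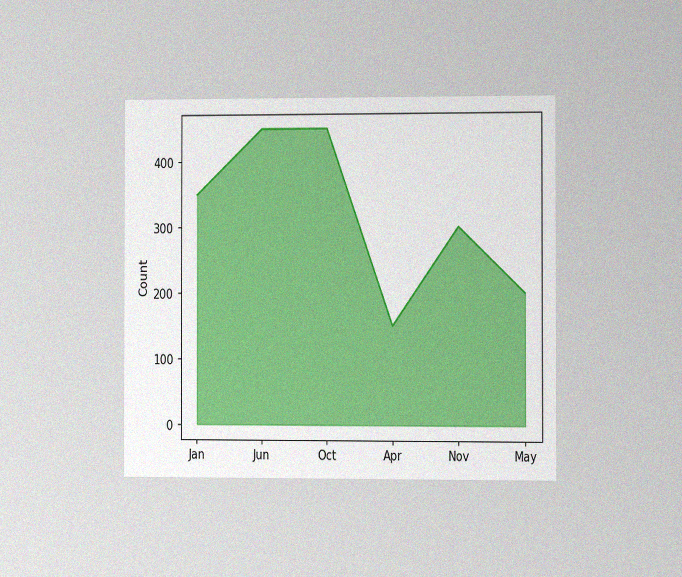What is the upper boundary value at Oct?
The chart is viewed at a slight angle, with some photo noise. At Oct the upper boundary is at 450.

450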